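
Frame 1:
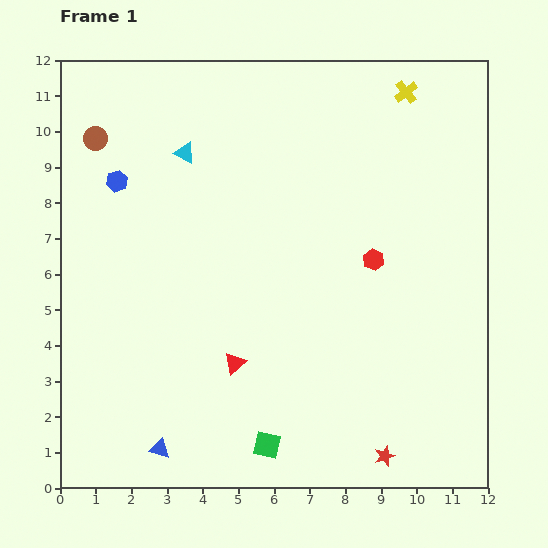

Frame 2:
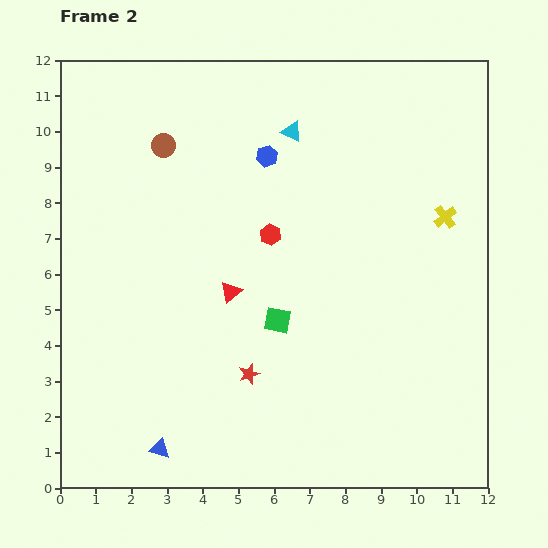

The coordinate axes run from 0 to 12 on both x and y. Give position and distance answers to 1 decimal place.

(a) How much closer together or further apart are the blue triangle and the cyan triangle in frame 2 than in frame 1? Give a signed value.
+1.3

Distance in frame 1: 8.3. Distance in frame 2: 9.6.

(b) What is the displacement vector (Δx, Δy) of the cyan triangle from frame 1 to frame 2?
(3.0, 0.6)

The cyan triangle was at (3.5, 9.4) in frame 1 and (6.5, 10.0) in frame 2.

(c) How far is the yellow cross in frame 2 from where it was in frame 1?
3.7

The yellow cross moved from (9.7, 11.1) to (10.8, 7.6), a distance of √(1.1² + 3.5²) ≈ 3.7.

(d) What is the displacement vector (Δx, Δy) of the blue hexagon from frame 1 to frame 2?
(4.2, 0.7)

The blue hexagon was at (1.6, 8.6) in frame 1 and (5.8, 9.3) in frame 2.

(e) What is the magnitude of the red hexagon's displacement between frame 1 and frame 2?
3.0

The red hexagon moved from (8.8, 6.4) to (5.9, 7.1), a distance of √(2.9² + 0.7²) ≈ 3.0.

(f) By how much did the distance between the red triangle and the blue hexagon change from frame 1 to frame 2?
-2.2

Distance in frame 1: 6.1. Distance in frame 2: 3.9.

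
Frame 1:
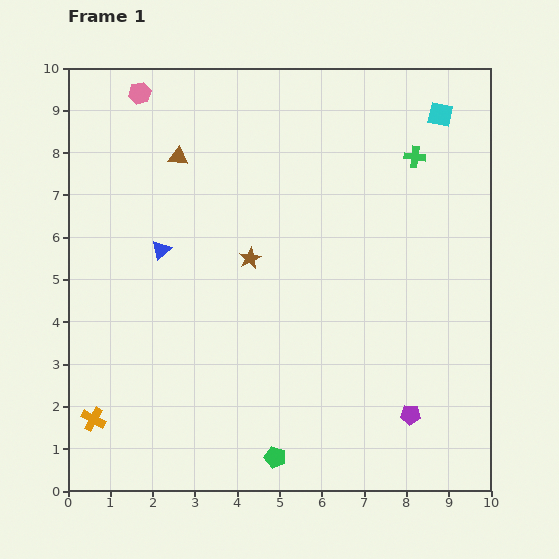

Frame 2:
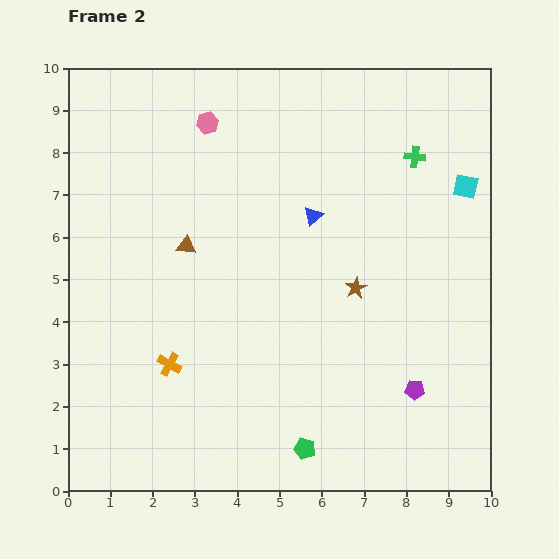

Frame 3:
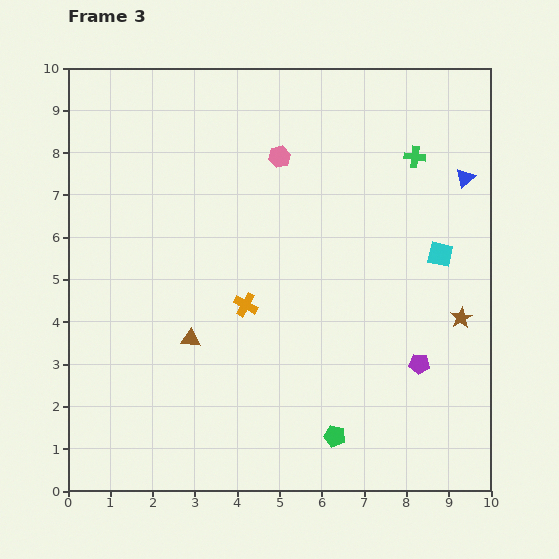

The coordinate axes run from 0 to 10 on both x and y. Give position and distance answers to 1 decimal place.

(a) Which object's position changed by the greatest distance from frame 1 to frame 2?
the blue triangle

(moved 3.7; next 2.6)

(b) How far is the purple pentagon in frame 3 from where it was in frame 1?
1.2

The purple pentagon moved from (8.1, 1.8) to (8.3, 3.0), a distance of √(0.2² + 1.2²) ≈ 1.2.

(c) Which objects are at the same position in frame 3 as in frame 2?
the green cross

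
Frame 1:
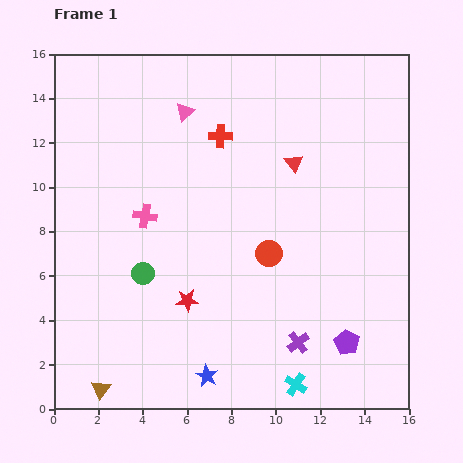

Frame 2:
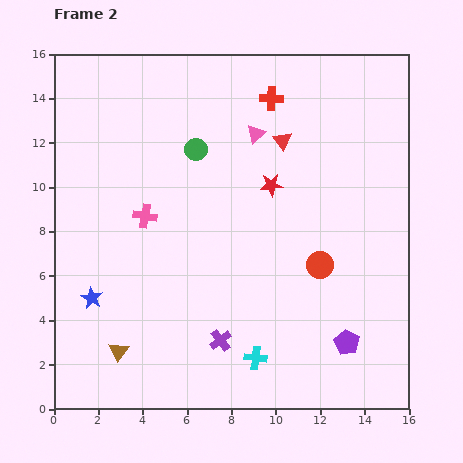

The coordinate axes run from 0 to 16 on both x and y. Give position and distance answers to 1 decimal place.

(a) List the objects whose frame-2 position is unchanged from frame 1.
the purple pentagon, the pink cross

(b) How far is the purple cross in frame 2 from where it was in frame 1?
3.5

The purple cross moved from (11.0, 3.0) to (7.5, 3.1), a distance of √(3.5² + 0.1²) ≈ 3.5.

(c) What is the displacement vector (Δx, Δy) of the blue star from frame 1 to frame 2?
(-5.2, 3.5)

The blue star was at (6.9, 1.5) in frame 1 and (1.7, 5.0) in frame 2.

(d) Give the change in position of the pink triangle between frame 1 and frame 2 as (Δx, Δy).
(3.2, -1.0)

The pink triangle was at (5.9, 13.4) in frame 1 and (9.1, 12.4) in frame 2.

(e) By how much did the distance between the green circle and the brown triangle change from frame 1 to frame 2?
+4.2

Distance in frame 1: 5.5. Distance in frame 2: 9.7.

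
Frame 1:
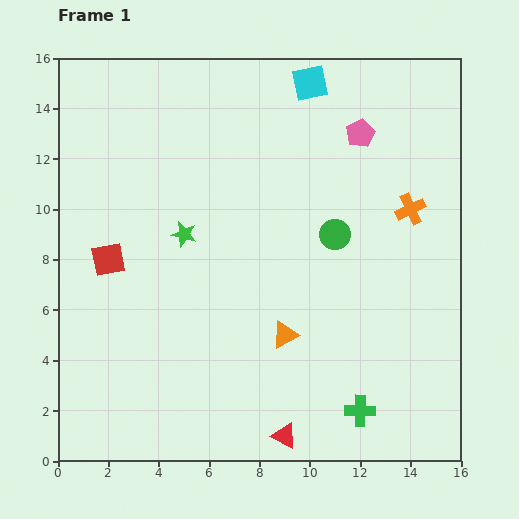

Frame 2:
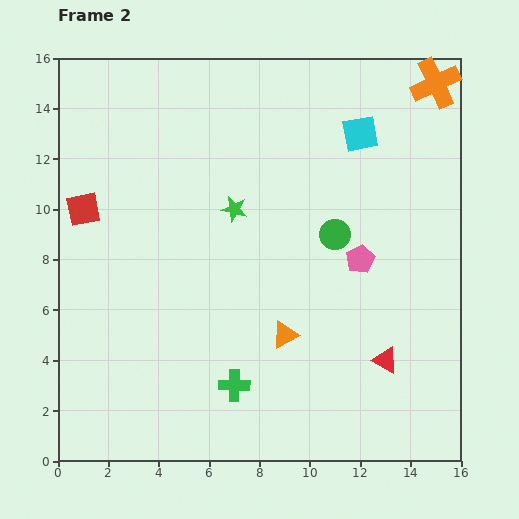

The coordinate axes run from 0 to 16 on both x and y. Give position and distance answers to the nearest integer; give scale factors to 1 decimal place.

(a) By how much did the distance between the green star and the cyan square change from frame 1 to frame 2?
-2

Distance in frame 1: 8. Distance in frame 2: 6.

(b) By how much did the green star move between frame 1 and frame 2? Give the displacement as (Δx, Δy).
(2, 1)

The green star was at (5, 9) in frame 1 and (7, 10) in frame 2.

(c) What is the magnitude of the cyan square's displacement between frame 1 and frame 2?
3

The cyan square moved from (10, 15) to (12, 13), a distance of √(2² + 2²) ≈ 3.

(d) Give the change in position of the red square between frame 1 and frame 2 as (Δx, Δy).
(-1, 2)

The red square was at (2, 8) in frame 1 and (1, 10) in frame 2.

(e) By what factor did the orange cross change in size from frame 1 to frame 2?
1.6×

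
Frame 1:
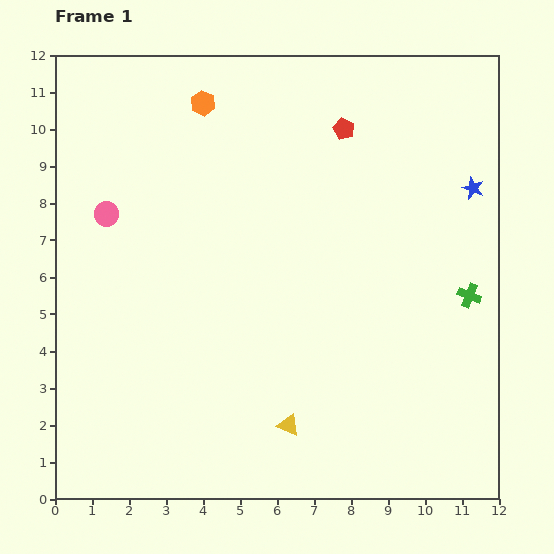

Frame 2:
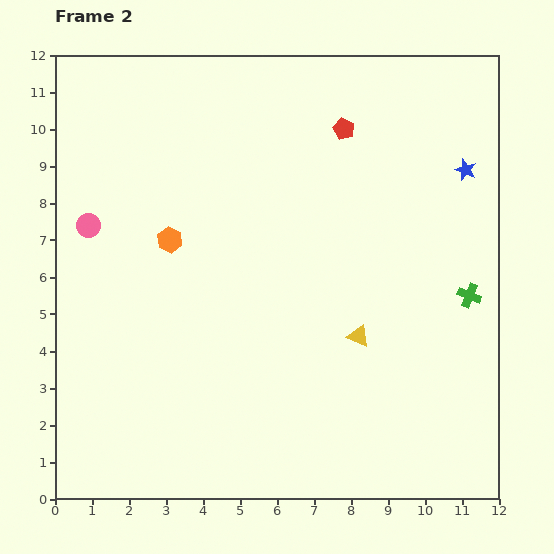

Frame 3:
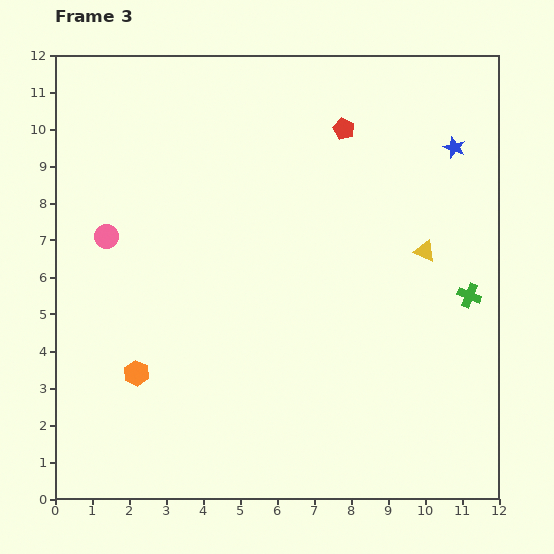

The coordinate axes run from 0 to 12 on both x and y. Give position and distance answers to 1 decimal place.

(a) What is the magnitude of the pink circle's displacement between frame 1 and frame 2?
0.6

The pink circle moved from (1.4, 7.7) to (0.9, 7.4), a distance of √(0.5² + 0.3²) ≈ 0.6.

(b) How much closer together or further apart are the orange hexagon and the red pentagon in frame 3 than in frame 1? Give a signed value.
+4.8

Distance in frame 1: 3.9. Distance in frame 3: 8.7.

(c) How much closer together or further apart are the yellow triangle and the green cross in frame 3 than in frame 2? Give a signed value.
-1.5

Distance in frame 2: 3.2. Distance in frame 3: 1.7.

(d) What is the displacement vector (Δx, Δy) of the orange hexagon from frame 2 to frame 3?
(-0.9, -3.6)

The orange hexagon was at (3.1, 7.0) in frame 2 and (2.2, 3.4) in frame 3.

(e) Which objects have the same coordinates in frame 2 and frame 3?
the green cross, the red pentagon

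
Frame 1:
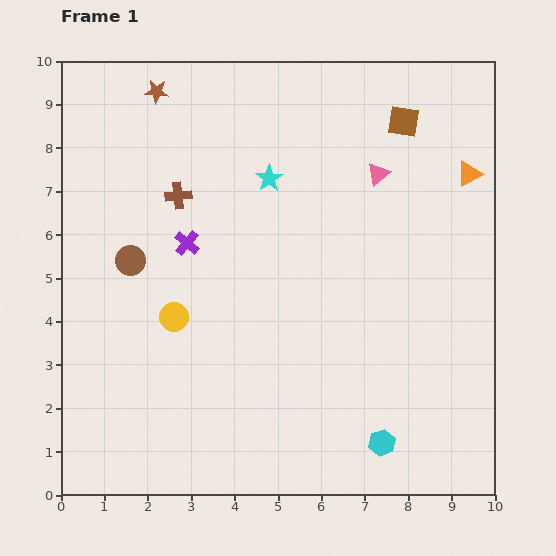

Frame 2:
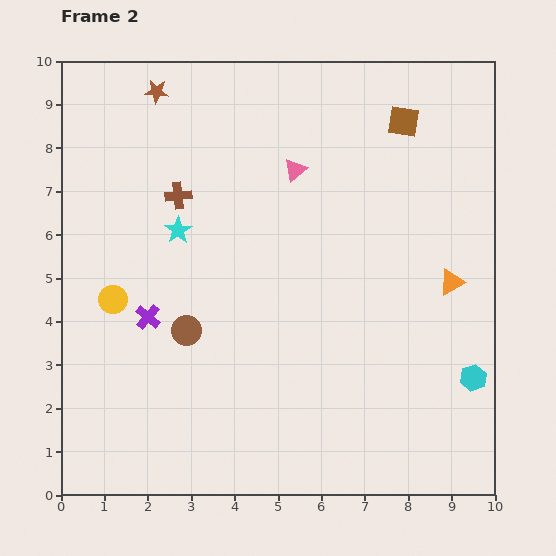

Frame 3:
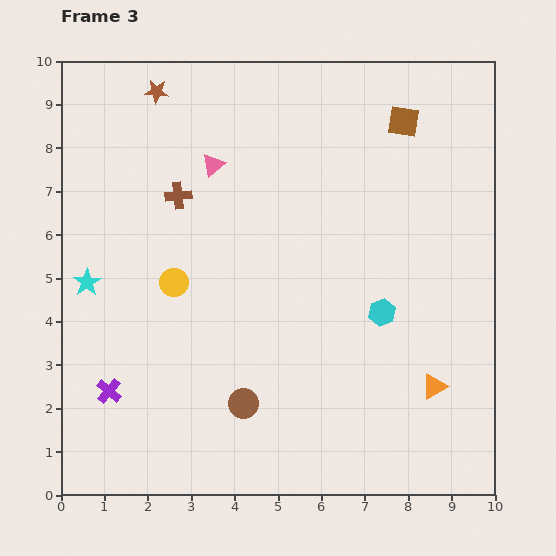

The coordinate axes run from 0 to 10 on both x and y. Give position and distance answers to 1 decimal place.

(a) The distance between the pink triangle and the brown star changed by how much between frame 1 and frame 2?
-1.7

Distance in frame 1: 5.4. Distance in frame 2: 3.7.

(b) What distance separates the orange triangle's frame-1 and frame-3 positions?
5.0

The orange triangle moved from (9.4, 7.4) to (8.6, 2.5), a distance of √(0.8² + 4.9²) ≈ 5.0.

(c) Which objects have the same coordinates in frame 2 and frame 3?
the brown cross, the brown star, the brown square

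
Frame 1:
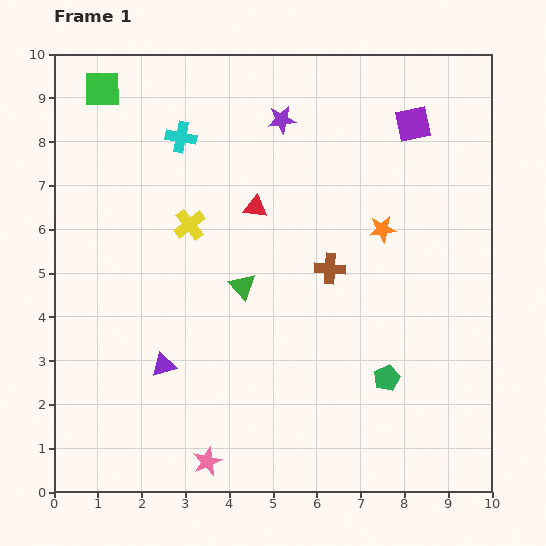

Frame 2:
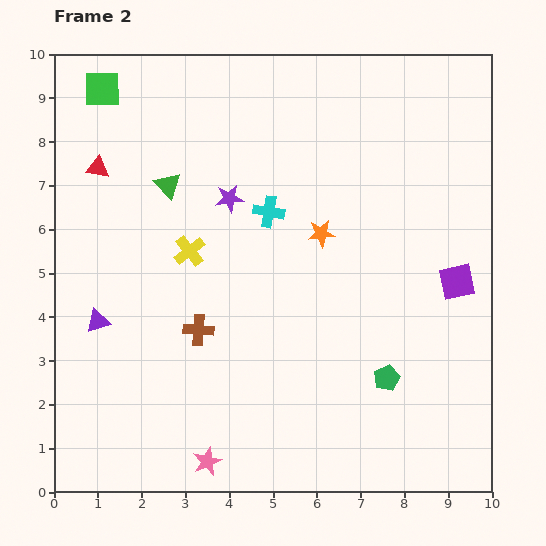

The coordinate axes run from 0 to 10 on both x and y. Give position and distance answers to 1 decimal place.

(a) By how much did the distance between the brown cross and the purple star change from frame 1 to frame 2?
-0.5

Distance in frame 1: 3.6. Distance in frame 2: 3.1.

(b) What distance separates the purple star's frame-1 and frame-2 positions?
2.2

The purple star moved from (5.2, 8.5) to (4.0, 6.7), a distance of √(1.2² + 1.8²) ≈ 2.2.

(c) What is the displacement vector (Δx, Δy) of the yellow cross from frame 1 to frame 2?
(0.0, -0.6)

The yellow cross was at (3.1, 6.1) in frame 1 and (3.1, 5.5) in frame 2.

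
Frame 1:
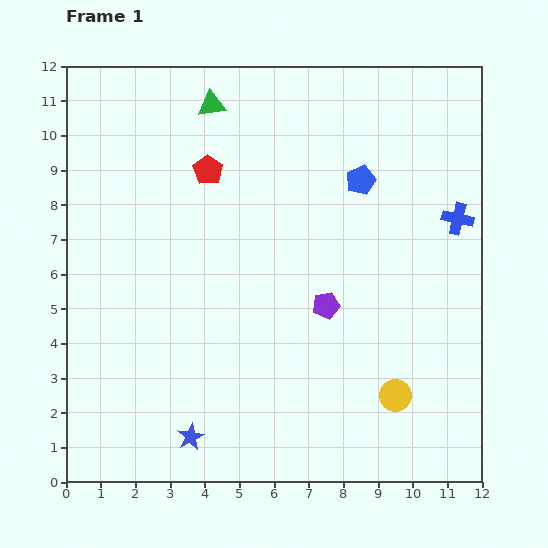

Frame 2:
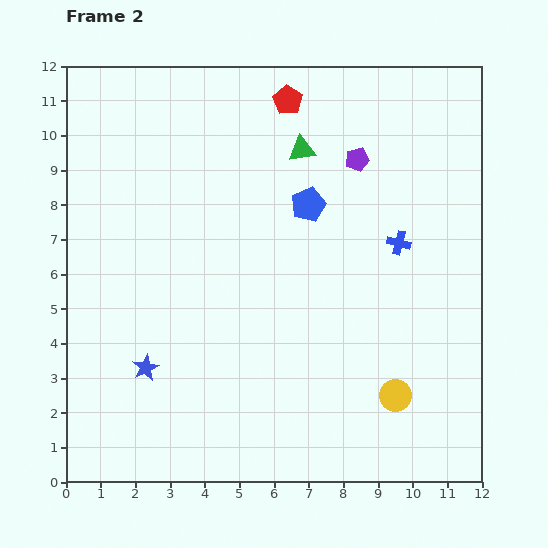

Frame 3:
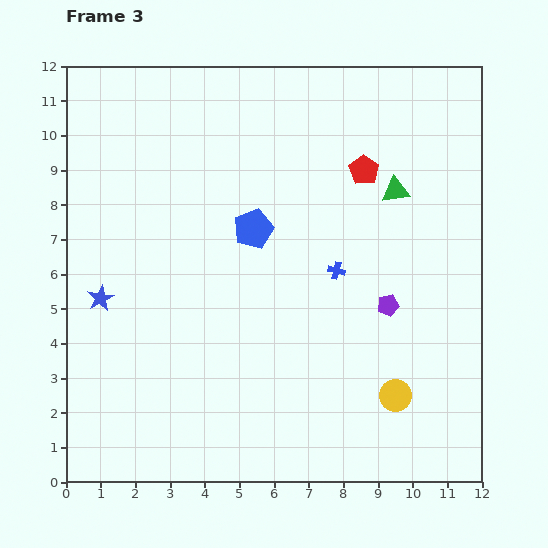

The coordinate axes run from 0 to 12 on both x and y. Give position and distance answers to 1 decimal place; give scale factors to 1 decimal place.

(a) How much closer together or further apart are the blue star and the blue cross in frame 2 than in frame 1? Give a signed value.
-1.8

Distance in frame 1: 9.9. Distance in frame 2: 8.1.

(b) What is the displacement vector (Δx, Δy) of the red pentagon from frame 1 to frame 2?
(2.3, 2.0)

The red pentagon was at (4.1, 9.0) in frame 1 and (6.4, 11.0) in frame 2.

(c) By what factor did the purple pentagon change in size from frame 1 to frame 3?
0.8×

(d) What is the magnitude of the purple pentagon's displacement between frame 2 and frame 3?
4.3

The purple pentagon moved from (8.4, 9.3) to (9.3, 5.1), a distance of √(0.9² + 4.2²) ≈ 4.3.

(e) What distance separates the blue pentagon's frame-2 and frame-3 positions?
1.7

The blue pentagon moved from (7.0, 8.0) to (5.4, 7.3), a distance of √(1.6² + 0.7²) ≈ 1.7.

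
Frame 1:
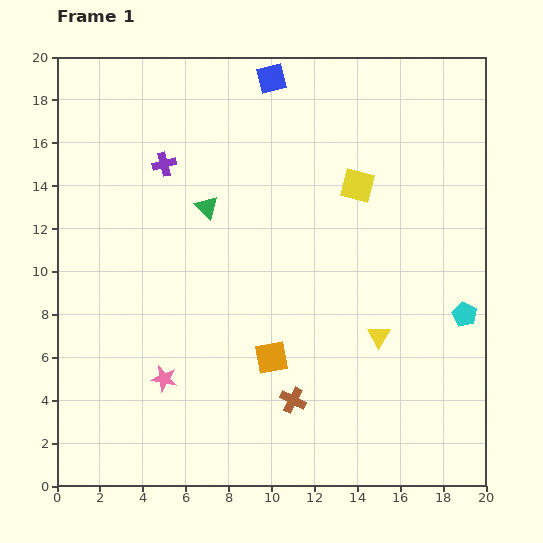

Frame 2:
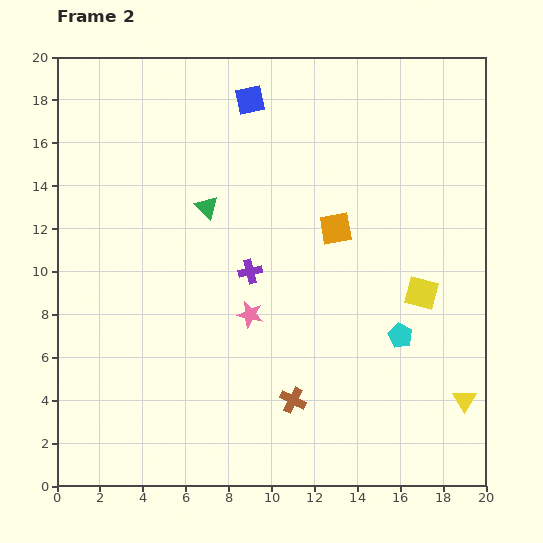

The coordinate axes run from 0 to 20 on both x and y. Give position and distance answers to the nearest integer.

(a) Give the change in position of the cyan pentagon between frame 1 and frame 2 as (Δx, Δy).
(-3, -1)

The cyan pentagon was at (19, 8) in frame 1 and (16, 7) in frame 2.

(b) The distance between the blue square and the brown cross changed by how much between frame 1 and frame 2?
-1

Distance in frame 1: 15. Distance in frame 2: 14.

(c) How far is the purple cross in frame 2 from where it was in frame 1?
6

The purple cross moved from (5, 15) to (9, 10), a distance of √(4² + 5²) ≈ 6.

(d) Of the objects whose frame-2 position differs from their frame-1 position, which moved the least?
the blue square

(moved 1)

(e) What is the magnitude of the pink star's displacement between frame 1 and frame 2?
5

The pink star moved from (5, 5) to (9, 8), a distance of √(4² + 3²) ≈ 5.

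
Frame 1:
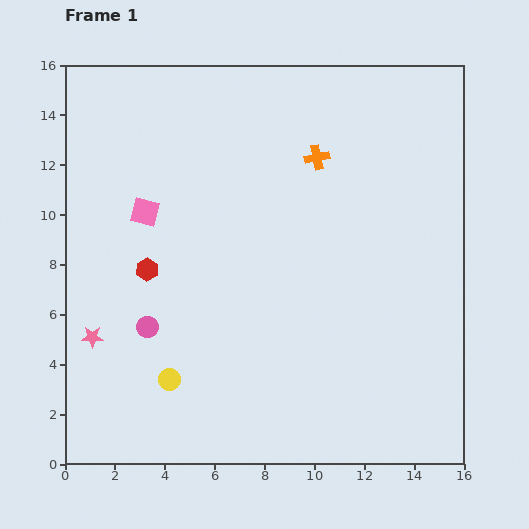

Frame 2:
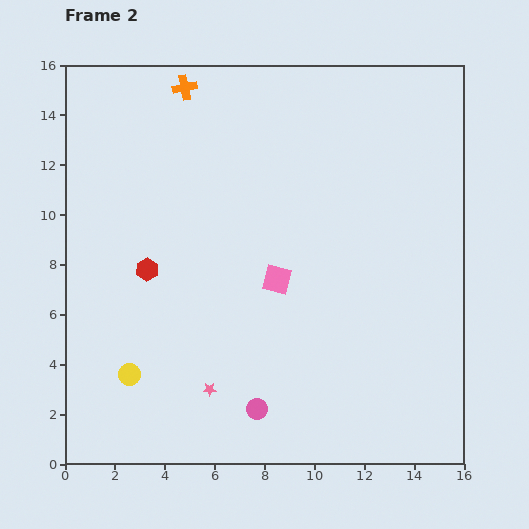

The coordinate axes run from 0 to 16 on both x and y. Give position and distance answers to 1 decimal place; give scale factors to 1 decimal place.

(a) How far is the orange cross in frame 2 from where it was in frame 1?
6.0

The orange cross moved from (10.1, 12.3) to (4.8, 15.1), a distance of √(5.3² + 2.8²) ≈ 6.0.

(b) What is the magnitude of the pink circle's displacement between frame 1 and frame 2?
5.5

The pink circle moved from (3.3, 5.5) to (7.7, 2.2), a distance of √(4.4² + 3.3²) ≈ 5.5.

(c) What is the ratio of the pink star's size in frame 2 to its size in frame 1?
0.6×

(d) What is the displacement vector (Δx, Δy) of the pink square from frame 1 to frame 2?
(5.3, -2.7)

The pink square was at (3.2, 10.1) in frame 1 and (8.5, 7.4) in frame 2.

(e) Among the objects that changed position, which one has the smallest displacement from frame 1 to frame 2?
the yellow circle

(moved 1.6)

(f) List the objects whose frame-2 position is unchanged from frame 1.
the red hexagon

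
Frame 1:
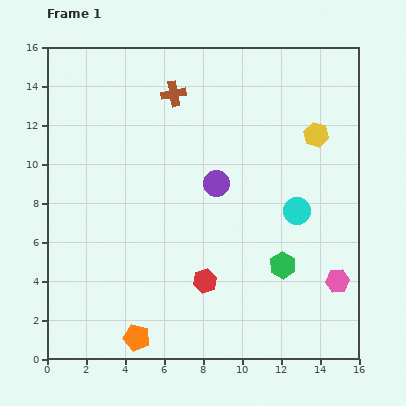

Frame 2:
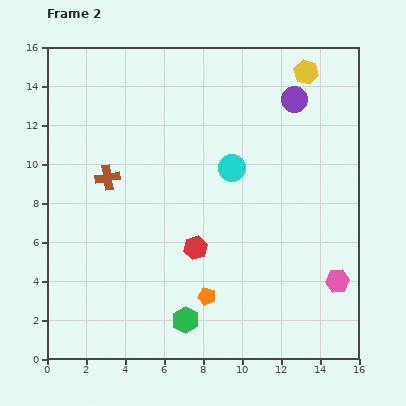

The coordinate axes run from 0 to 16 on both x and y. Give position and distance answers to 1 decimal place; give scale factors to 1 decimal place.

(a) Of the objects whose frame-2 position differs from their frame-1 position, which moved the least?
the red hexagon

(moved 1.8)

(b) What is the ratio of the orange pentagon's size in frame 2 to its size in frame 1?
0.7×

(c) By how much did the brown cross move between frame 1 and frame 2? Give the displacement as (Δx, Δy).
(-3.4, -4.3)

The brown cross was at (6.5, 13.6) in frame 1 and (3.1, 9.3) in frame 2.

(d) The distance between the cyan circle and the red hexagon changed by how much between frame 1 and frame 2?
-1.4

Distance in frame 1: 5.9. Distance in frame 2: 4.5.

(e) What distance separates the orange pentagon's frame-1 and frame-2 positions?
4.2

The orange pentagon moved from (4.6, 1.1) to (8.2, 3.2), a distance of √(3.6² + 2.1²) ≈ 4.2.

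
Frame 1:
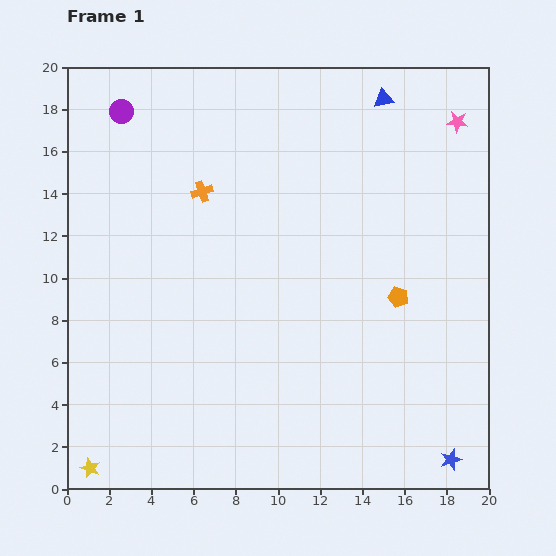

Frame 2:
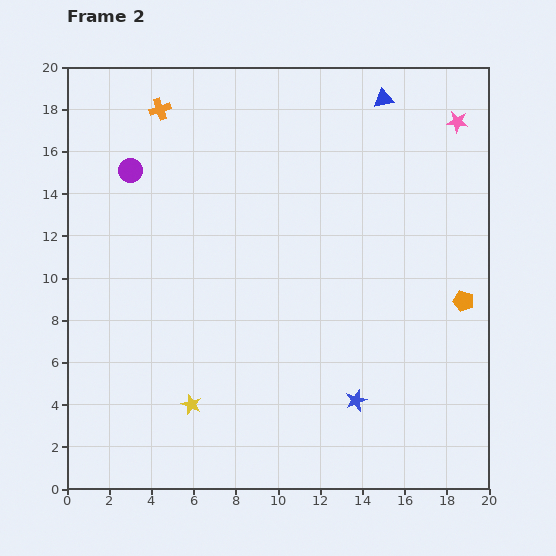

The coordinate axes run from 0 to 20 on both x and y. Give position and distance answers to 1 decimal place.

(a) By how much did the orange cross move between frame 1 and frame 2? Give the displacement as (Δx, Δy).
(-2.0, 3.9)

The orange cross was at (6.4, 14.1) in frame 1 and (4.4, 18.0) in frame 2.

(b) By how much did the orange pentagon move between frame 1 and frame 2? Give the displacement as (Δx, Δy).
(3.1, -0.2)

The orange pentagon was at (15.7, 9.1) in frame 1 and (18.8, 8.9) in frame 2.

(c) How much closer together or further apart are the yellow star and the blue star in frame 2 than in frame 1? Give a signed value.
-9.3

Distance in frame 1: 17.1. Distance in frame 2: 7.8.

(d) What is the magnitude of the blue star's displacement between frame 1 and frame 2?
5.3

The blue star moved from (18.2, 1.4) to (13.7, 4.2), a distance of √(4.5² + 2.8²) ≈ 5.3.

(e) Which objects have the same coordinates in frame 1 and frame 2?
the blue triangle, the pink star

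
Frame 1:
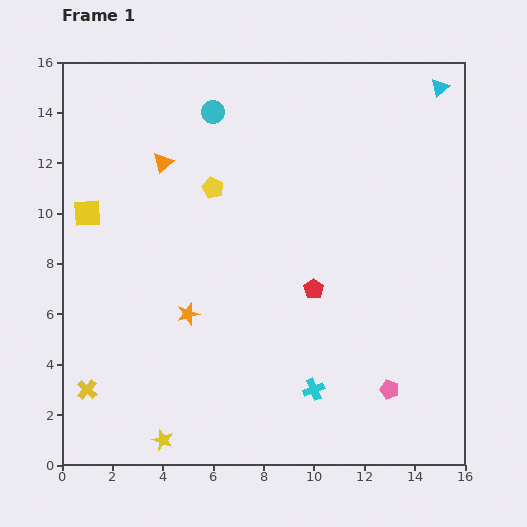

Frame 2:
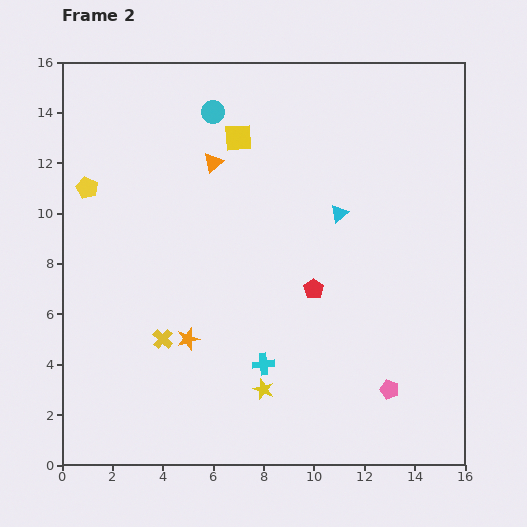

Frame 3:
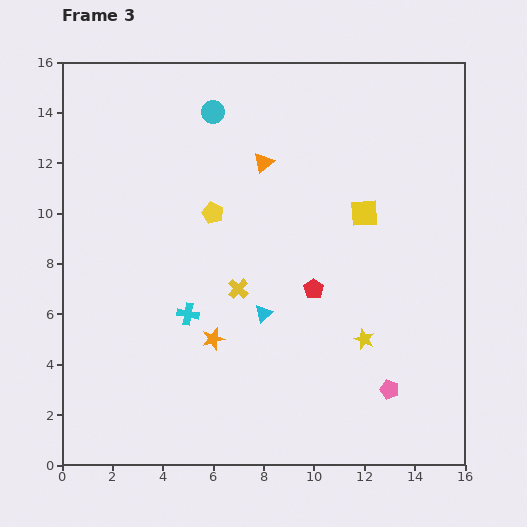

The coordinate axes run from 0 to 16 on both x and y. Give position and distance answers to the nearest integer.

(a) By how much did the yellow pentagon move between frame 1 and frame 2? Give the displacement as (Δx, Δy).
(-5, 0)

The yellow pentagon was at (6, 11) in frame 1 and (1, 11) in frame 2.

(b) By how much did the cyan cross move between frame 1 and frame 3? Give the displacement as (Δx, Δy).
(-5, 3)

The cyan cross was at (10, 3) in frame 1 and (5, 6) in frame 3.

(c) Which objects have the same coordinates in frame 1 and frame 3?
the cyan circle, the red pentagon, the pink pentagon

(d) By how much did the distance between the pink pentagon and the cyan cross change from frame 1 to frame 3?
+6

Distance in frame 1: 3. Distance in frame 3: 9.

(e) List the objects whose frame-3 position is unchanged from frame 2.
the cyan circle, the red pentagon, the pink pentagon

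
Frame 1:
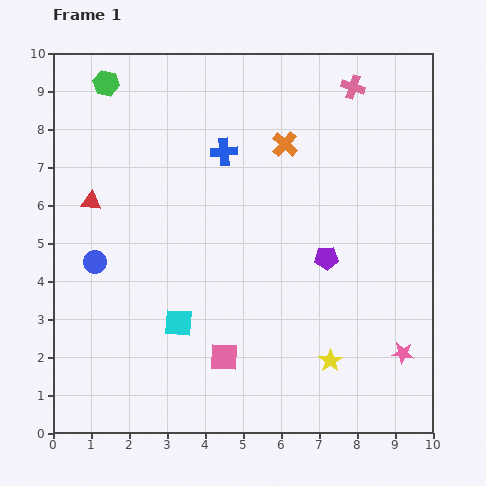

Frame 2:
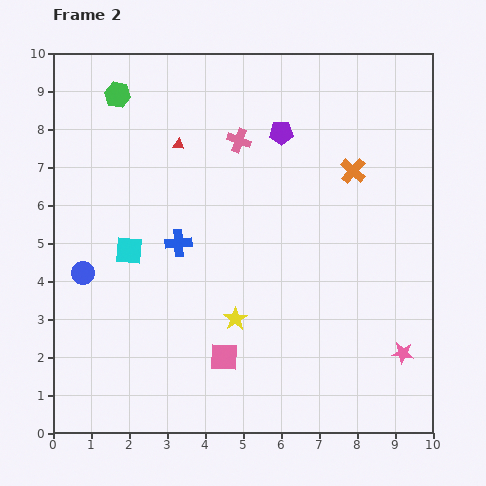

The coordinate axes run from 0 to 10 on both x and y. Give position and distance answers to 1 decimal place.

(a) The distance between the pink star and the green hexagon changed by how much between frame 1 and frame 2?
-0.4

Distance in frame 1: 10.5. Distance in frame 2: 10.1.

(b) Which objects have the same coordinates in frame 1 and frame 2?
the pink star, the pink square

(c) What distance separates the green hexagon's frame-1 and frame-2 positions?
0.4

The green hexagon moved from (1.4, 9.2) to (1.7, 8.9), a distance of √(0.3² + 0.3²) ≈ 0.4.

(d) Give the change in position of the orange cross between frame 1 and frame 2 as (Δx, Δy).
(1.8, -0.7)

The orange cross was at (6.1, 7.6) in frame 1 and (7.9, 6.9) in frame 2.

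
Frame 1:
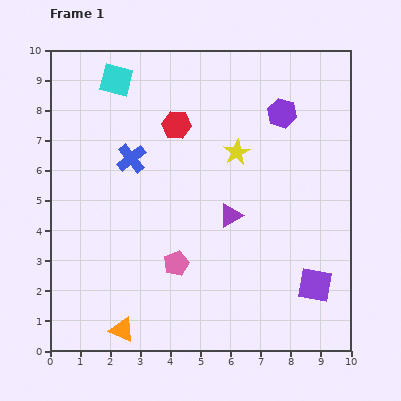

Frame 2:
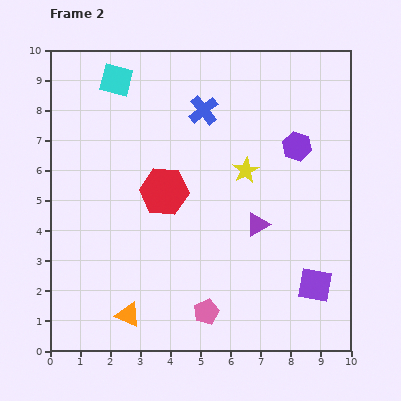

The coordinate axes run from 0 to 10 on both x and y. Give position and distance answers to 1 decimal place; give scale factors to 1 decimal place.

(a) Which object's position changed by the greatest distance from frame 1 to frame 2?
the blue cross

(moved 2.9; next 2.2)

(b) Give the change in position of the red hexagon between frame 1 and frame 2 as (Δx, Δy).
(-0.4, -2.2)

The red hexagon was at (4.2, 7.5) in frame 1 and (3.8, 5.3) in frame 2.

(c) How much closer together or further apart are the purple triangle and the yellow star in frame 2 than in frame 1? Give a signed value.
-0.3

Distance in frame 1: 2.1. Distance in frame 2: 1.8.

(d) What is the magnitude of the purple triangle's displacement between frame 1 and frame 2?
0.9

The purple triangle moved from (6.0, 4.5) to (6.9, 4.2), a distance of √(0.9² + 0.3²) ≈ 0.9.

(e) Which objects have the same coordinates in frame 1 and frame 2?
the purple square, the cyan square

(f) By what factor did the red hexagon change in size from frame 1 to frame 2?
1.7×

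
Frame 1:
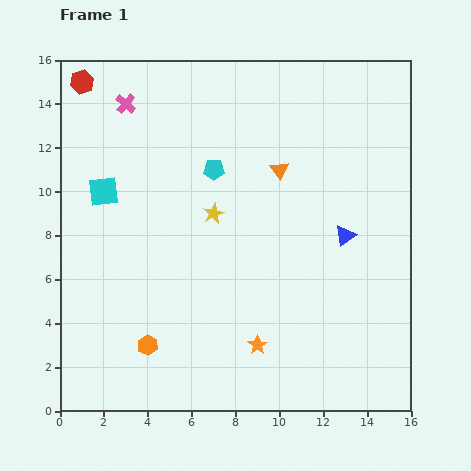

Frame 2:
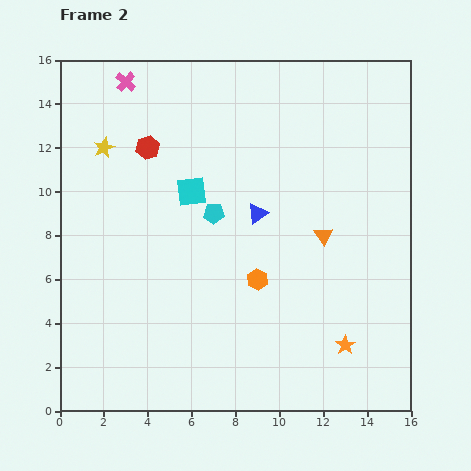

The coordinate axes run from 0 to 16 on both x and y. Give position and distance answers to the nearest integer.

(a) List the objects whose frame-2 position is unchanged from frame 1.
none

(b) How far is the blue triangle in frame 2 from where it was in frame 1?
4

The blue triangle moved from (13, 8) to (9, 9), a distance of √(4² + 1²) ≈ 4.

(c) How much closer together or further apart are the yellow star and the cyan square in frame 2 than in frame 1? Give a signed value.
-1

Distance in frame 1: 5. Distance in frame 2: 4.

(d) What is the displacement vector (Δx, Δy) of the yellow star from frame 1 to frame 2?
(-5, 3)

The yellow star was at (7, 9) in frame 1 and (2, 12) in frame 2.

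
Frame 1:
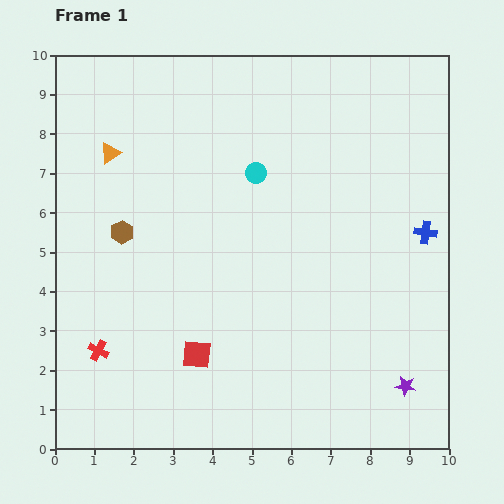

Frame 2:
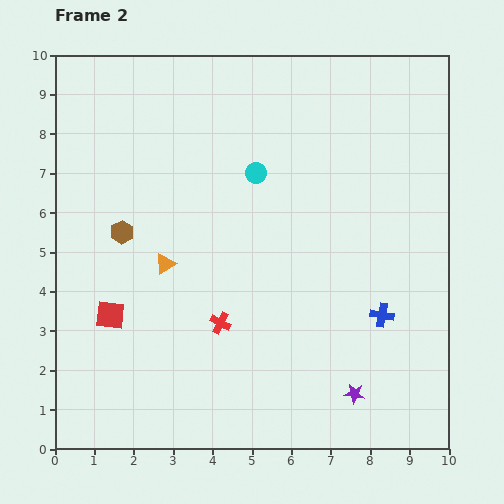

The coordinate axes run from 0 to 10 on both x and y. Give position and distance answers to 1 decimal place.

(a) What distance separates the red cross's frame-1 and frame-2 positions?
3.2

The red cross moved from (1.1, 2.5) to (4.2, 3.2), a distance of √(3.1² + 0.7²) ≈ 3.2.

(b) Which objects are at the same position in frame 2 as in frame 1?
the brown hexagon, the cyan circle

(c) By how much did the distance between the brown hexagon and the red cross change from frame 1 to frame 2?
+0.3

Distance in frame 1: 3.1. Distance in frame 2: 3.4.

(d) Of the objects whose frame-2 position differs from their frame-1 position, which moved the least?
the purple star

(moved 1.3)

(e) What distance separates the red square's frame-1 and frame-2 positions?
2.4

The red square moved from (3.6, 2.4) to (1.4, 3.4), a distance of √(2.2² + 1.0²) ≈ 2.4.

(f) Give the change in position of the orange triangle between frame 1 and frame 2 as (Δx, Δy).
(1.4, -2.8)

The orange triangle was at (1.4, 7.5) in frame 1 and (2.8, 4.7) in frame 2.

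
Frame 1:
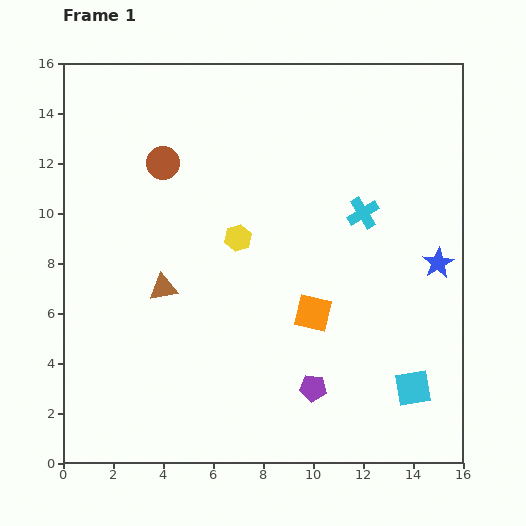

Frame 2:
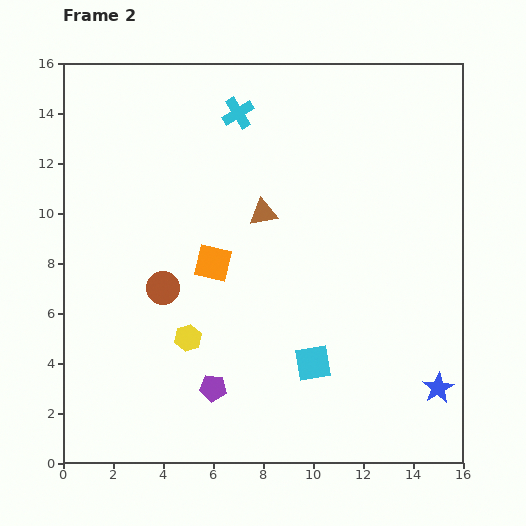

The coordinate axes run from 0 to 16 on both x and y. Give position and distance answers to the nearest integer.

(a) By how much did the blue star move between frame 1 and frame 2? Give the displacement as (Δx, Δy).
(0, -5)

The blue star was at (15, 8) in frame 1 and (15, 3) in frame 2.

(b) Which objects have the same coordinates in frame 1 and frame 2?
none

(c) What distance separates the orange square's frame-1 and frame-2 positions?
4

The orange square moved from (10, 6) to (6, 8), a distance of √(4² + 2²) ≈ 4.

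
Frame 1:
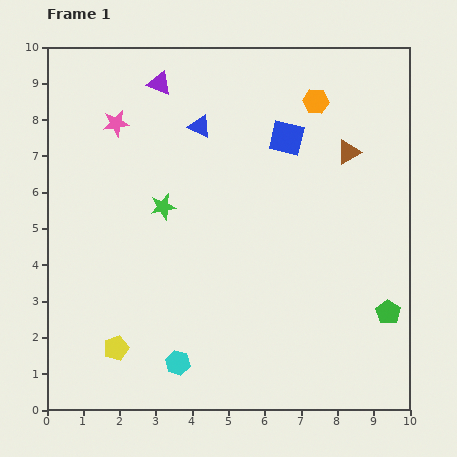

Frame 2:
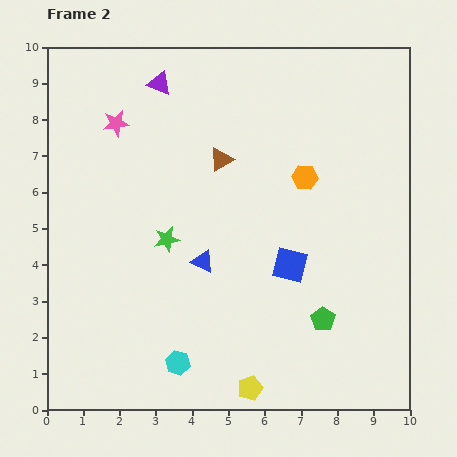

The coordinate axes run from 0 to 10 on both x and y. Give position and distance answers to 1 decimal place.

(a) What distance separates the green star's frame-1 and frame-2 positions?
0.9

The green star moved from (3.2, 5.6) to (3.3, 4.7), a distance of √(0.1² + 0.9²) ≈ 0.9.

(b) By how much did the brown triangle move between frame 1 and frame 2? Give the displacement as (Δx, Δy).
(-3.5, -0.2)

The brown triangle was at (8.3, 7.1) in frame 1 and (4.8, 6.9) in frame 2.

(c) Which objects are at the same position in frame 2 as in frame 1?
the cyan hexagon, the purple triangle, the pink star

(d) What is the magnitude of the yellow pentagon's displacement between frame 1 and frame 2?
3.9

The yellow pentagon moved from (1.9, 1.7) to (5.6, 0.6), a distance of √(3.7² + 1.1²) ≈ 3.9.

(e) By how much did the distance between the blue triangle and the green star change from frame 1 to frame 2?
-1.2

Distance in frame 1: 2.4. Distance in frame 2: 1.2.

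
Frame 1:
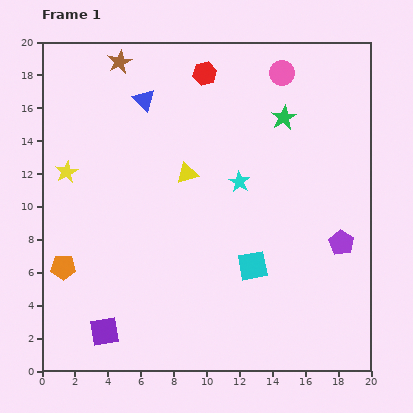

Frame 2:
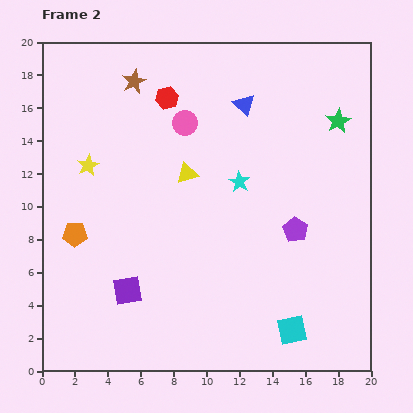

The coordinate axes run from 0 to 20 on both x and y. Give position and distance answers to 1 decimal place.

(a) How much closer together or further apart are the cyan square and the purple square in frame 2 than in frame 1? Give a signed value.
+0.5

Distance in frame 1: 9.8. Distance in frame 2: 10.3.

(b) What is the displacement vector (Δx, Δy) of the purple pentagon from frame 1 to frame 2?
(-2.8, 0.8)

The purple pentagon was at (18.2, 7.8) in frame 1 and (15.4, 8.6) in frame 2.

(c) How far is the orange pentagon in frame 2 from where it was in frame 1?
2.1

The orange pentagon moved from (1.3, 6.3) to (2.0, 8.3), a distance of √(0.7² + 2.0²) ≈ 2.1.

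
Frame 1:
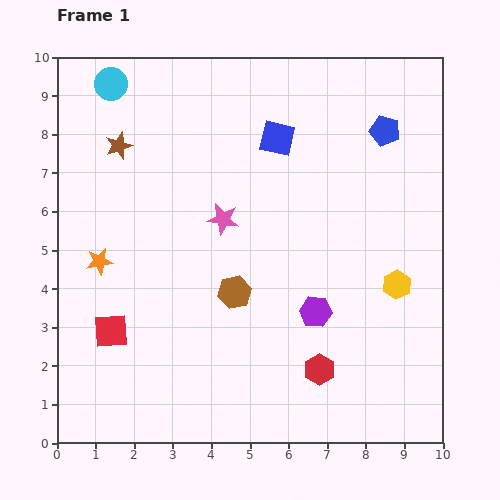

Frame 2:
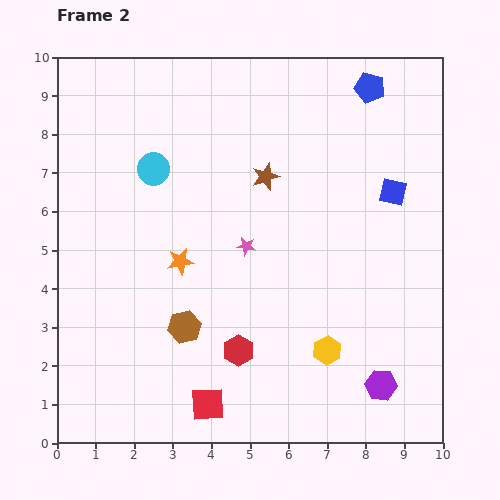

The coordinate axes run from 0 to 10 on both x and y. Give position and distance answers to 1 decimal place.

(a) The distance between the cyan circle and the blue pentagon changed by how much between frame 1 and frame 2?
-1.2

Distance in frame 1: 7.2. Distance in frame 2: 6.0.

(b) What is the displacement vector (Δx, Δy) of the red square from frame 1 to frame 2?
(2.5, -1.9)

The red square was at (1.4, 2.9) in frame 1 and (3.9, 1.0) in frame 2.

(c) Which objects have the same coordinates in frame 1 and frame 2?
none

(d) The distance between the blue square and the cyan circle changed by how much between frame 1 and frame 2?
+1.7

Distance in frame 1: 4.5. Distance in frame 2: 6.2.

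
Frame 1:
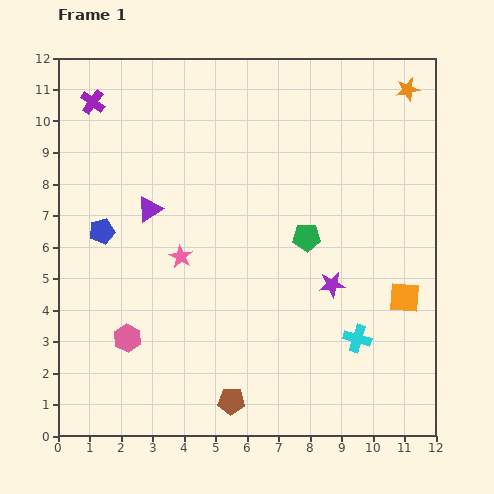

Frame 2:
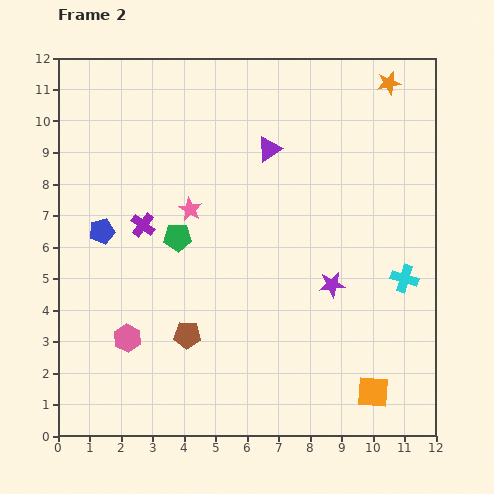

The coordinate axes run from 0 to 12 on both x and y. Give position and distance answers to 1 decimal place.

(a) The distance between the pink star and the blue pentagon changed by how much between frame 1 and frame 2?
+0.3

Distance in frame 1: 2.6. Distance in frame 2: 2.9.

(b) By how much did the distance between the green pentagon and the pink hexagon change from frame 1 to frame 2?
-2.9

Distance in frame 1: 6.5. Distance in frame 2: 3.6.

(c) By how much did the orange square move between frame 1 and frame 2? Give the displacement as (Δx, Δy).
(-1.0, -3.0)

The orange square was at (11.0, 4.4) in frame 1 and (10.0, 1.4) in frame 2.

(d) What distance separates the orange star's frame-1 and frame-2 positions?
0.6

The orange star moved from (11.1, 11.0) to (10.5, 11.2), a distance of √(0.6² + 0.2²) ≈ 0.6.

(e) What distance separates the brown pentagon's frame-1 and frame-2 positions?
2.5

The brown pentagon moved from (5.5, 1.1) to (4.1, 3.2), a distance of √(1.4² + 2.1²) ≈ 2.5.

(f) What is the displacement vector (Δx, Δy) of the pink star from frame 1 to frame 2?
(0.3, 1.5)

The pink star was at (3.9, 5.7) in frame 1 and (4.2, 7.2) in frame 2.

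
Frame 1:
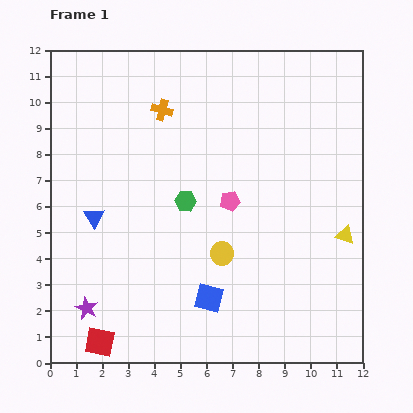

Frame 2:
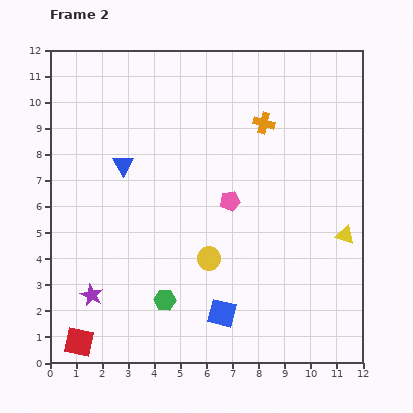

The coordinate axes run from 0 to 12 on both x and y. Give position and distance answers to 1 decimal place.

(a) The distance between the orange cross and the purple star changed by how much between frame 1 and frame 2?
+1.2

Distance in frame 1: 8.1. Distance in frame 2: 9.3.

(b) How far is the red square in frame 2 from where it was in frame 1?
0.8

The red square moved from (1.9, 0.8) to (1.1, 0.8), a distance of √(0.8² + 0.0²) ≈ 0.8.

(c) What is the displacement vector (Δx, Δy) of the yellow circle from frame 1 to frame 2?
(-0.5, -0.2)

The yellow circle was at (6.6, 4.2) in frame 1 and (6.1, 4.0) in frame 2.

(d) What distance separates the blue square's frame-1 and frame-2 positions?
0.8

The blue square moved from (6.1, 2.5) to (6.6, 1.9), a distance of √(0.5² + 0.6²) ≈ 0.8.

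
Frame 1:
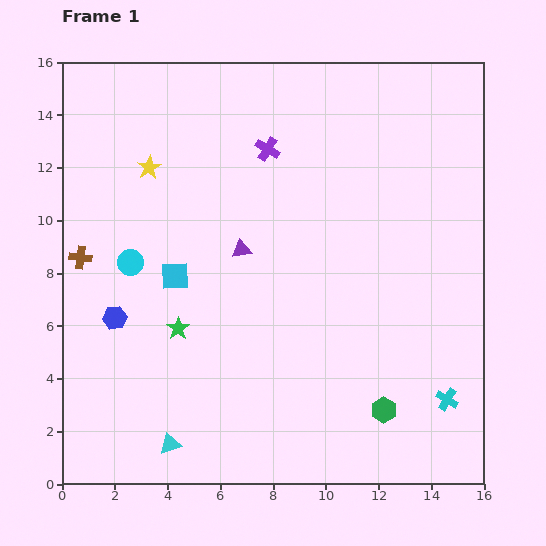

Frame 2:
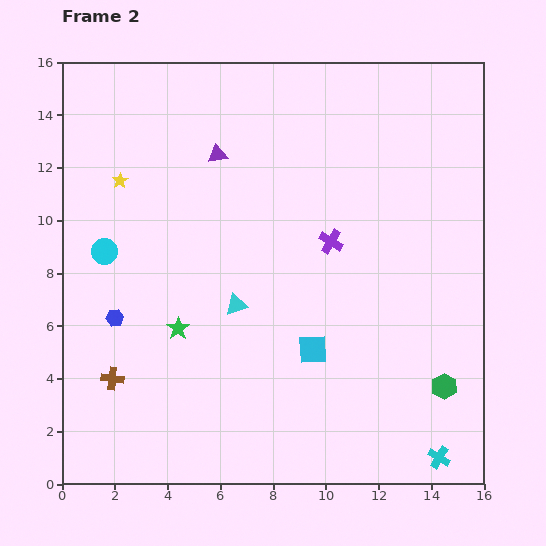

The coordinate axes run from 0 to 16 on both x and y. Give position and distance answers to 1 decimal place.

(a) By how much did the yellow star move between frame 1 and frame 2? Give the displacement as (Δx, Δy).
(-1.1, -0.5)

The yellow star was at (3.3, 12.0) in frame 1 and (2.2, 11.5) in frame 2.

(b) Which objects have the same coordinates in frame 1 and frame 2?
the green star, the blue hexagon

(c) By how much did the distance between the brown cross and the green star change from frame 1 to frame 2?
-1.5

Distance in frame 1: 4.6. Distance in frame 2: 3.1.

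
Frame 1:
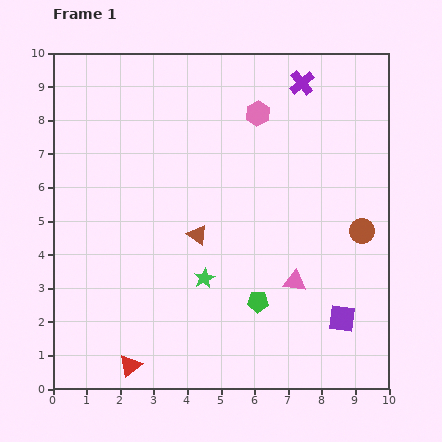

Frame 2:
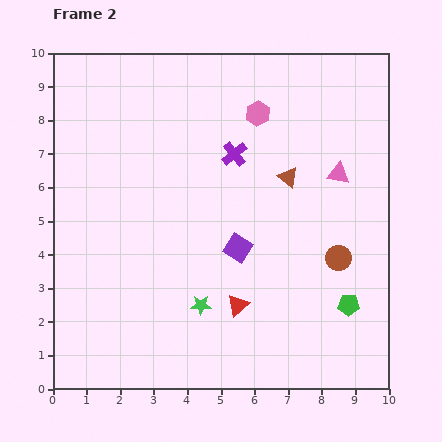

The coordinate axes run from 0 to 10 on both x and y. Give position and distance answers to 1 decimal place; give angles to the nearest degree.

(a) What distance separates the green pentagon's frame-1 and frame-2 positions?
2.7

The green pentagon moved from (6.1, 2.6) to (8.8, 2.5), a distance of √(2.7² + 0.1²) ≈ 2.7.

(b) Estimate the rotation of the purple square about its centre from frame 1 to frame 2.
25° clockwise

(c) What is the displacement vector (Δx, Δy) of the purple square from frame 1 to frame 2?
(-3.1, 2.1)

The purple square was at (8.6, 2.1) in frame 1 and (5.5, 4.2) in frame 2.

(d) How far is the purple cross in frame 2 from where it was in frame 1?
2.9

The purple cross moved from (7.4, 9.1) to (5.4, 7.0), a distance of √(2.0² + 2.1²) ≈ 2.9.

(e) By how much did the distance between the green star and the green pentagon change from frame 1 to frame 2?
+2.7

Distance in frame 1: 1.7. Distance in frame 2: 4.4.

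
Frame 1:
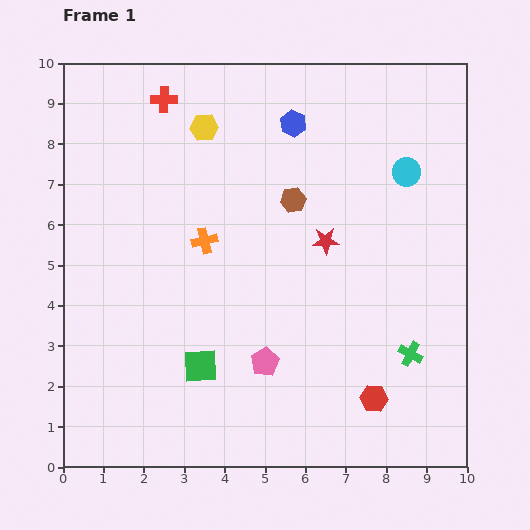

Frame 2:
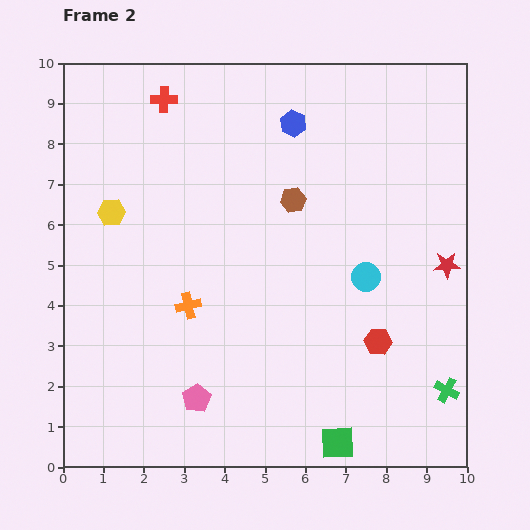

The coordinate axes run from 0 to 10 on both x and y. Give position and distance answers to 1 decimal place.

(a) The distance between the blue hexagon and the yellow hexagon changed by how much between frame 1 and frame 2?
+2.8

Distance in frame 1: 2.2. Distance in frame 2: 5.0.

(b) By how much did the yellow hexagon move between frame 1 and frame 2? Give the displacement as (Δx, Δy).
(-2.3, -2.1)

The yellow hexagon was at (3.5, 8.4) in frame 1 and (1.2, 6.3) in frame 2.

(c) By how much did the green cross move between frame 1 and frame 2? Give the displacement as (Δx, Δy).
(0.9, -0.9)

The green cross was at (8.6, 2.8) in frame 1 and (9.5, 1.9) in frame 2.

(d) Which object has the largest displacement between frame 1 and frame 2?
the green square

(moved 3.9; next 3.1)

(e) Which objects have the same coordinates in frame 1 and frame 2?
the brown hexagon, the red cross, the blue hexagon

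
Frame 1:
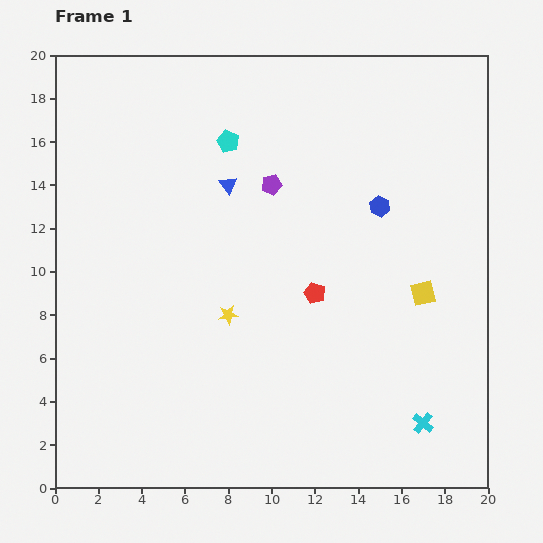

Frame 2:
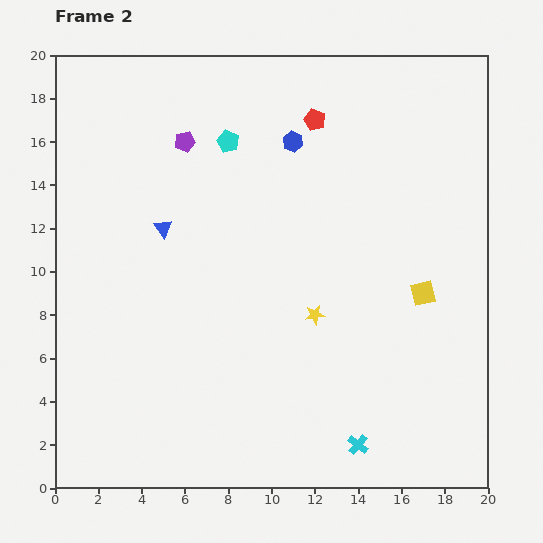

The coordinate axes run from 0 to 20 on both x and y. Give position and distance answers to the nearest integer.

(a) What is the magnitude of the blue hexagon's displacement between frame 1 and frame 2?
5

The blue hexagon moved from (15, 13) to (11, 16), a distance of √(4² + 3²) ≈ 5.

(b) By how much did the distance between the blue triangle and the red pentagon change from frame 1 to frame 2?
+3

Distance in frame 1: 6. Distance in frame 2: 9.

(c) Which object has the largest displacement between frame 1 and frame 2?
the red pentagon

(moved 8; next 5)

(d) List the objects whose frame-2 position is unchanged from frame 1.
the cyan pentagon, the yellow square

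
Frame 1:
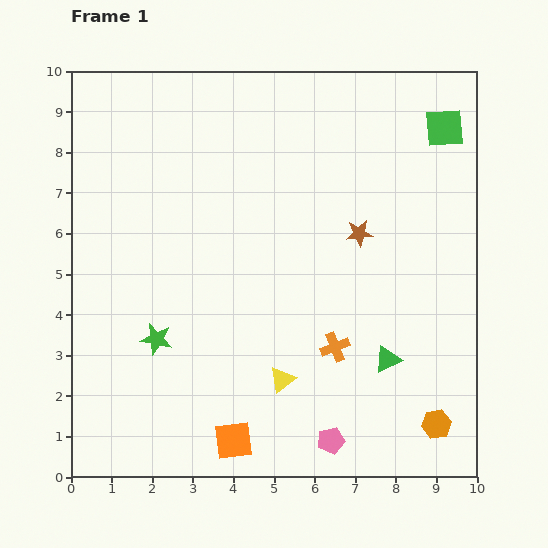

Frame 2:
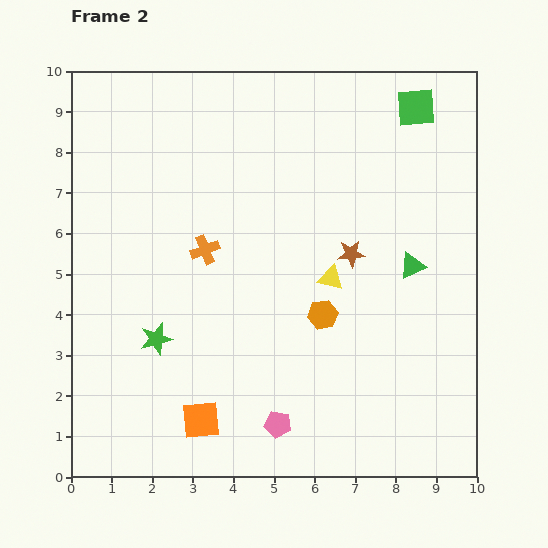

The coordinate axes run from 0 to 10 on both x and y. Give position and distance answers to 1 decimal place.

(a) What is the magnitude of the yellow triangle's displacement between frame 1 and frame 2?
2.8

The yellow triangle moved from (5.2, 2.4) to (6.4, 4.9), a distance of √(1.2² + 2.5²) ≈ 2.8.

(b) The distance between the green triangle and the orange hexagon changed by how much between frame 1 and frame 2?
+0.5

Distance in frame 1: 2.0. Distance in frame 2: 2.5.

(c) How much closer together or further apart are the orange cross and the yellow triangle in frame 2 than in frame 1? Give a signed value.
+1.7

Distance in frame 1: 1.5. Distance in frame 2: 3.2.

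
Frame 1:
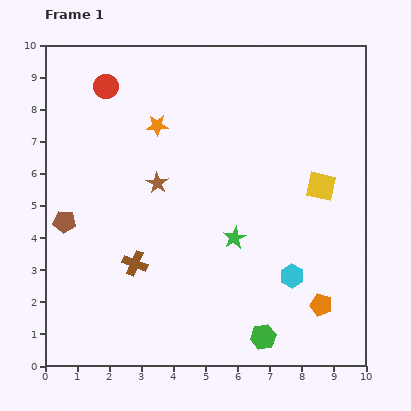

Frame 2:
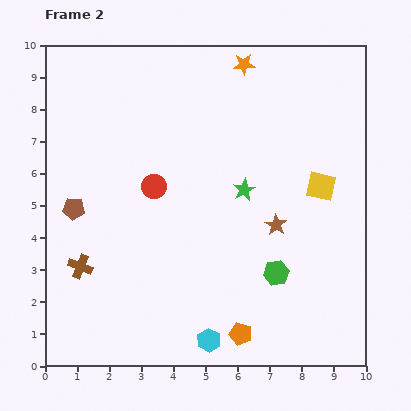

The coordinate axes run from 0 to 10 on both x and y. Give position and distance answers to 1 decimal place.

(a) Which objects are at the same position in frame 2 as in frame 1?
the yellow square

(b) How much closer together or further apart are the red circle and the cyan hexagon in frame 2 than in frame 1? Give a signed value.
-3.2

Distance in frame 1: 8.3. Distance in frame 2: 5.1.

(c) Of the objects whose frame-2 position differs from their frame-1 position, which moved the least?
the brown pentagon

(moved 0.5)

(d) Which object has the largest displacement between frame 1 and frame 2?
the brown star

(moved 3.9; next 3.4)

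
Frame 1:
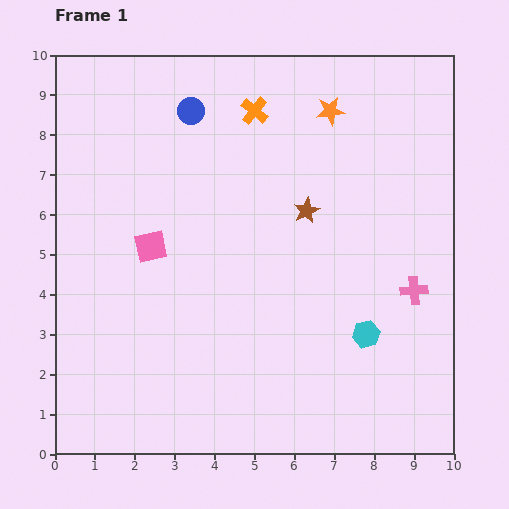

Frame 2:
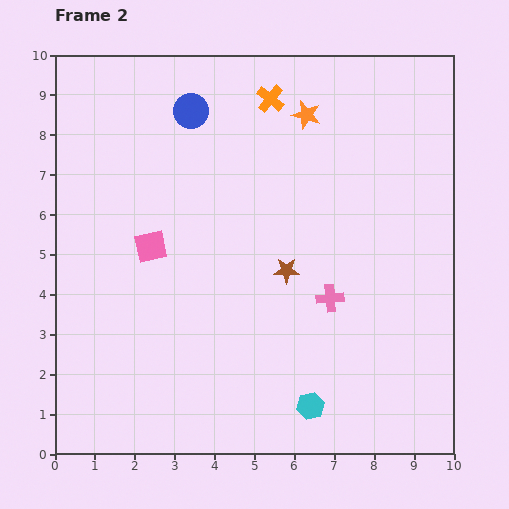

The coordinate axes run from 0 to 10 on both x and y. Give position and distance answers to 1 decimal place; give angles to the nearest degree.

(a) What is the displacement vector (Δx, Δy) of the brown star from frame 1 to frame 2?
(-0.5, -1.5)

The brown star was at (6.3, 6.1) in frame 1 and (5.8, 4.6) in frame 2.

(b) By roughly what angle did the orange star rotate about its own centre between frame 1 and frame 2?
22° clockwise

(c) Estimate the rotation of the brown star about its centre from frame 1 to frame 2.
27° clockwise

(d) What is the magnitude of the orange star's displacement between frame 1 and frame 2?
0.6

The orange star moved from (6.9, 8.6) to (6.3, 8.5), a distance of √(0.6² + 0.1²) ≈ 0.6.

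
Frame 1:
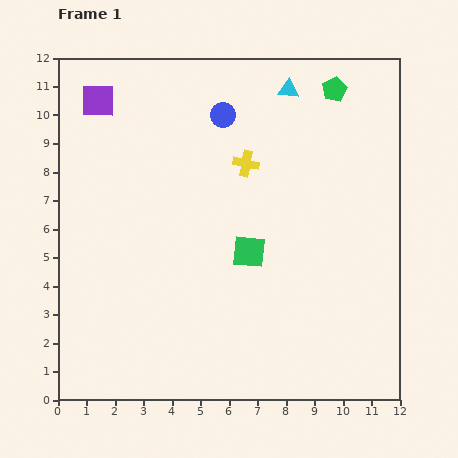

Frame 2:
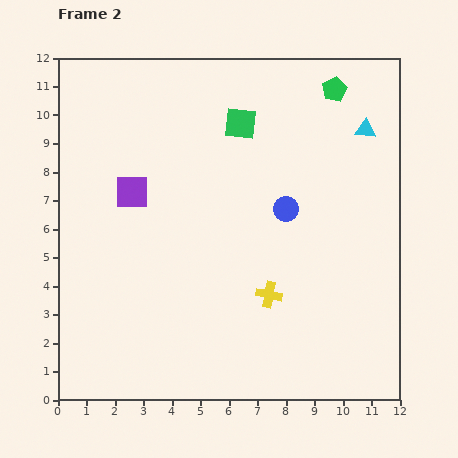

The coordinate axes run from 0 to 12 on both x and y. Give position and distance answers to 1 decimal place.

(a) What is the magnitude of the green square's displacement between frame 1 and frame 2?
4.5

The green square moved from (6.7, 5.2) to (6.4, 9.7), a distance of √(0.3² + 4.5²) ≈ 4.5.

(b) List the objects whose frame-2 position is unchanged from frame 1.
the green pentagon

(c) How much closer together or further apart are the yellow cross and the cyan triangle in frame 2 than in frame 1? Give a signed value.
+3.7

Distance in frame 1: 3.0. Distance in frame 2: 6.7.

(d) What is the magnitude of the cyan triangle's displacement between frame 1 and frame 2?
3.0

The cyan triangle moved from (8.1, 10.9) to (10.8, 9.5), a distance of √(2.7² + 1.4²) ≈ 3.0.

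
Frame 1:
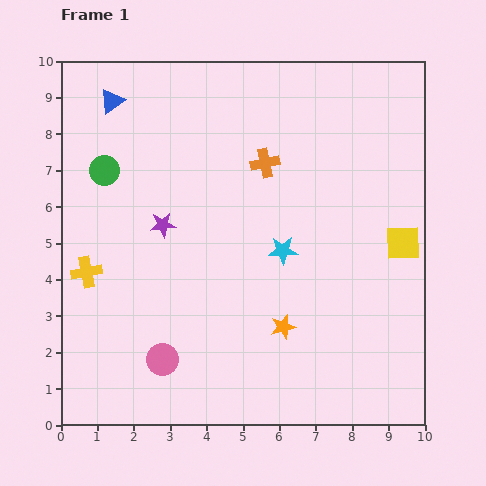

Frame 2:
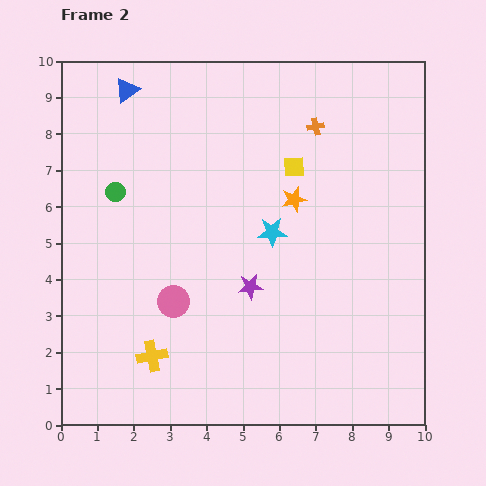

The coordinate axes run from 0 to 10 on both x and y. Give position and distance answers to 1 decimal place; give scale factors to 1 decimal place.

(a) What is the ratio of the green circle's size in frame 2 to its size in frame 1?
0.6×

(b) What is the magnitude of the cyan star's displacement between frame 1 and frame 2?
0.6

The cyan star moved from (6.1, 4.8) to (5.8, 5.3), a distance of √(0.3² + 0.5²) ≈ 0.6.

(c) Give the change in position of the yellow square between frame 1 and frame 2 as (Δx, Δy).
(-3.0, 2.1)

The yellow square was at (9.4, 5.0) in frame 1 and (6.4, 7.1) in frame 2.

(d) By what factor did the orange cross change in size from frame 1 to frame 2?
0.6×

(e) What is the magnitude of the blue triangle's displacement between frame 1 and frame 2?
0.5

The blue triangle moved from (1.4, 8.9) to (1.8, 9.2), a distance of √(0.4² + 0.3²) ≈ 0.5.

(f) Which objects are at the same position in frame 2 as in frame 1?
none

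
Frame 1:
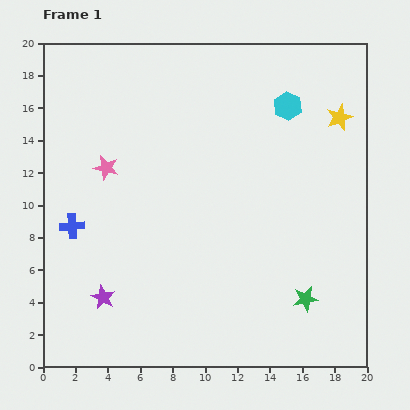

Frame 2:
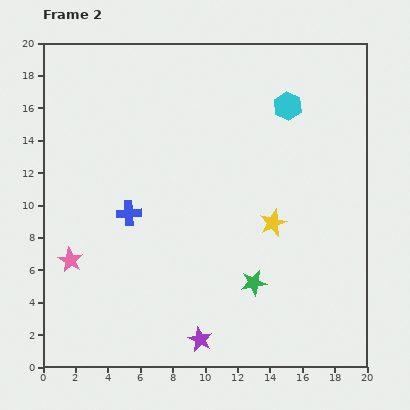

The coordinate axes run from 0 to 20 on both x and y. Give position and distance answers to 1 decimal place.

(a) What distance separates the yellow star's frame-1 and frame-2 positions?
7.7

The yellow star moved from (18.3, 15.4) to (14.2, 8.9), a distance of √(4.1² + 6.5²) ≈ 7.7.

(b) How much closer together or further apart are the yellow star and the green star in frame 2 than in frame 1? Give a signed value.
-7.5

Distance in frame 1: 11.4. Distance in frame 2: 3.9.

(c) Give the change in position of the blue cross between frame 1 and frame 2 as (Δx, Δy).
(3.5, 0.8)

The blue cross was at (1.8, 8.7) in frame 1 and (5.3, 9.5) in frame 2.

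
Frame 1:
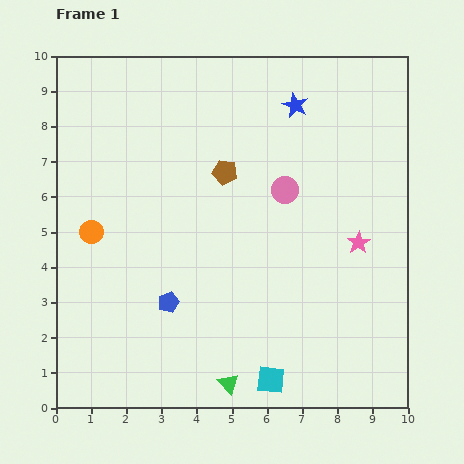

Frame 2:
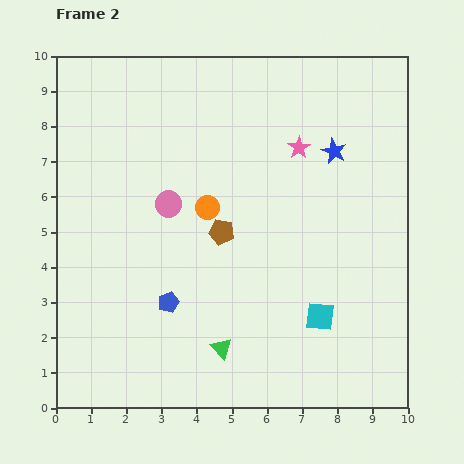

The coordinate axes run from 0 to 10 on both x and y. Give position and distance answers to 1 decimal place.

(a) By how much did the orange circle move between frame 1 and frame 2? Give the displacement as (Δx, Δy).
(3.3, 0.7)

The orange circle was at (1.0, 5.0) in frame 1 and (4.3, 5.7) in frame 2.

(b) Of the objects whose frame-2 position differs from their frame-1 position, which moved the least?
the green triangle

(moved 1.0)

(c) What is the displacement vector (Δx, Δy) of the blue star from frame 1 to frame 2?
(1.1, -1.3)

The blue star was at (6.8, 8.6) in frame 1 and (7.9, 7.3) in frame 2.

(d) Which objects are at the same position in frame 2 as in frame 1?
the blue pentagon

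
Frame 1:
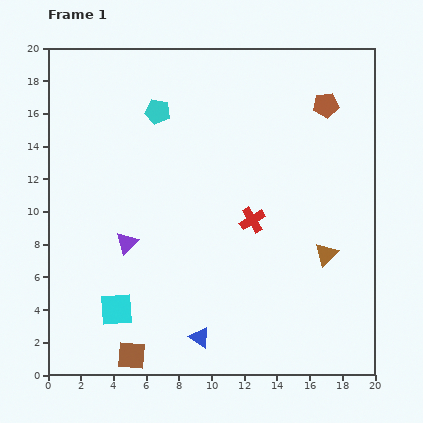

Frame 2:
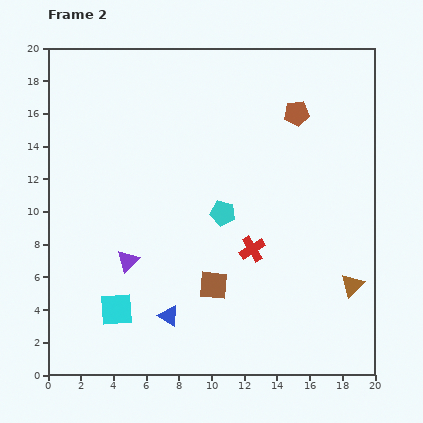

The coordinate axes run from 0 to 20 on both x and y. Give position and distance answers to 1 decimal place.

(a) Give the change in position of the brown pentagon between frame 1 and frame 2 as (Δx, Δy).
(-1.8, -0.5)

The brown pentagon was at (17.0, 16.5) in frame 1 and (15.2, 16.0) in frame 2.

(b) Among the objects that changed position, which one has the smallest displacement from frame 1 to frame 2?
the purple triangle

(moved 1.1)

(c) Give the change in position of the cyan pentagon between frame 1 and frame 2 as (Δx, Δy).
(4.0, -6.2)

The cyan pentagon was at (6.7, 16.1) in frame 1 and (10.7, 9.9) in frame 2.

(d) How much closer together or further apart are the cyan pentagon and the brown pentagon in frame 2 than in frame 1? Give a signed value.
-2.7

Distance in frame 1: 10.3. Distance in frame 2: 7.6.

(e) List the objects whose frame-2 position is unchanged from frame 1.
the cyan square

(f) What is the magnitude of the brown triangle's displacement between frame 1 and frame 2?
2.5

The brown triangle moved from (17.0, 7.4) to (18.6, 5.5), a distance of √(1.6² + 1.9²) ≈ 2.5.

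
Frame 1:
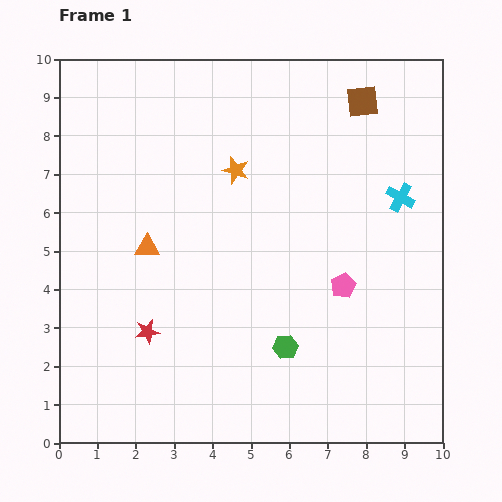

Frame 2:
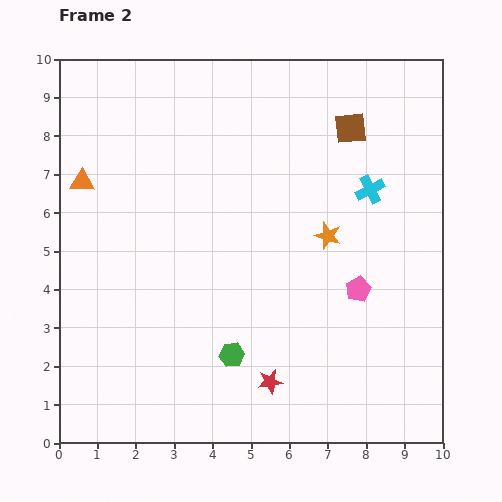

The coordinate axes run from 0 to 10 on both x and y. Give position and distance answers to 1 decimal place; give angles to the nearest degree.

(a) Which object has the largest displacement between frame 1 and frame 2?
the red star

(moved 3.5; next 2.9)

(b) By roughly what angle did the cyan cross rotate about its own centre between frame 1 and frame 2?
34° clockwise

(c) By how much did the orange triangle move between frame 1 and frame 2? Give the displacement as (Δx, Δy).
(-1.7, 1.7)

The orange triangle was at (2.3, 5.1) in frame 1 and (0.6, 6.8) in frame 2.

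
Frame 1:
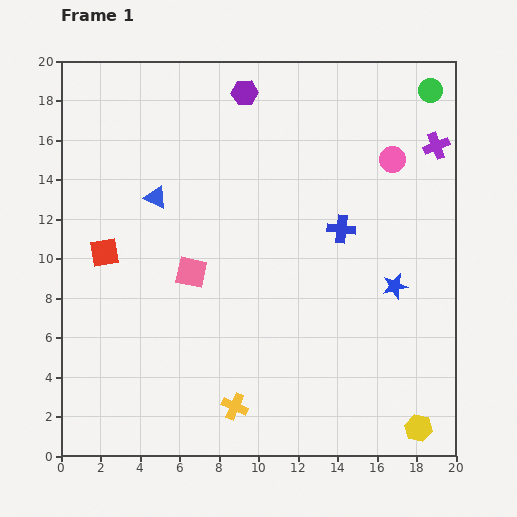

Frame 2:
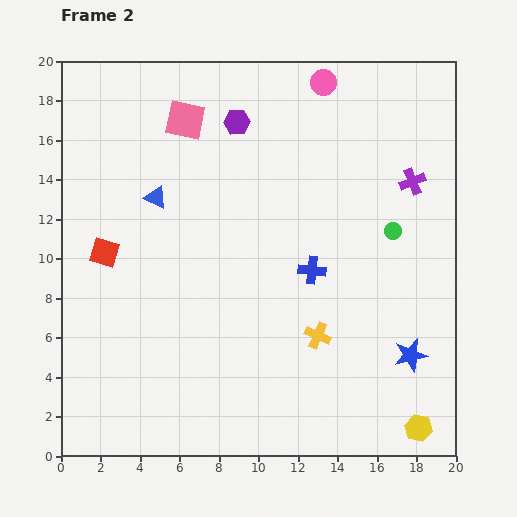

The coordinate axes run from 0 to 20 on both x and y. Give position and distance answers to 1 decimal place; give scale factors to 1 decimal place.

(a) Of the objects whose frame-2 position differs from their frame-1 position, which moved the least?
the purple hexagon

(moved 1.6)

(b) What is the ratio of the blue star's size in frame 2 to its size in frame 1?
1.3×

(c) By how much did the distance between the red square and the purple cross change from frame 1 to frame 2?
-1.6

Distance in frame 1: 17.6. Distance in frame 2: 16.0.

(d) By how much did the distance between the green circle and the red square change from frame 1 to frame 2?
-3.8

Distance in frame 1: 18.4. Distance in frame 2: 14.6.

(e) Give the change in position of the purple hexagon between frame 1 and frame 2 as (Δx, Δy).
(-0.4, -1.5)

The purple hexagon was at (9.3, 18.4) in frame 1 and (8.9, 16.9) in frame 2.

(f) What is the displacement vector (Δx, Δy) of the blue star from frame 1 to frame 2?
(0.8, -3.5)

The blue star was at (16.9, 8.6) in frame 1 and (17.7, 5.1) in frame 2.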